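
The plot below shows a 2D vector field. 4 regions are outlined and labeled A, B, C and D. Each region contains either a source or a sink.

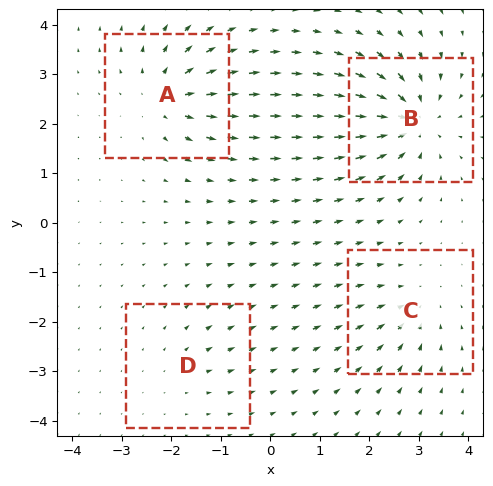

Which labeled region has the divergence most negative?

B

Divergence at each region's feature centre — A: about +6, B: about -8, C: about -4, D: about +2. Region B is most negative.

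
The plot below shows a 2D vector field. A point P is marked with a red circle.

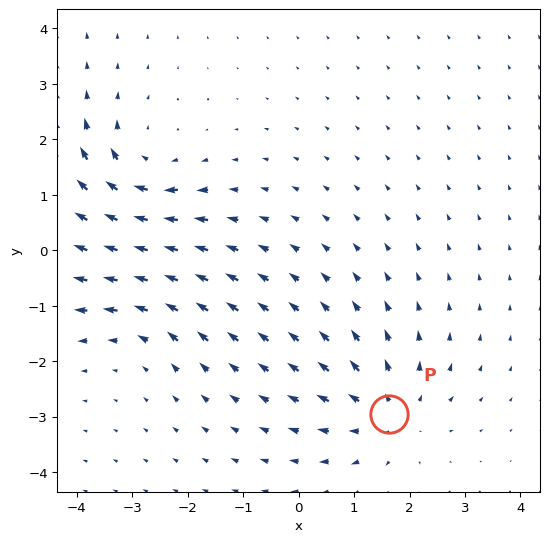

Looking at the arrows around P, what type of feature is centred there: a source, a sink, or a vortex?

At P (1.6, -3.0) the arrows spread outward. Divergence about +4, curl ≈0 — positive divergence with near-zero curl is a source.

source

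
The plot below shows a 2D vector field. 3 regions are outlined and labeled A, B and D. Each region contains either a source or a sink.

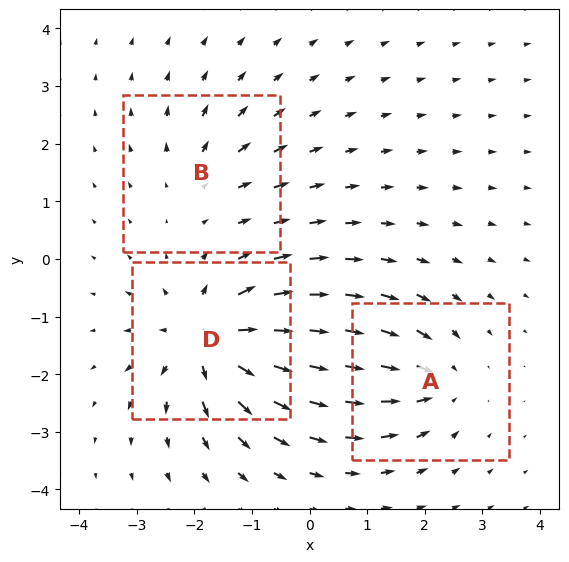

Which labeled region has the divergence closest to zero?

B

Divergence at each region's feature centre — A: about -4, B: about +2, D: about +6. Region B is closest to zero.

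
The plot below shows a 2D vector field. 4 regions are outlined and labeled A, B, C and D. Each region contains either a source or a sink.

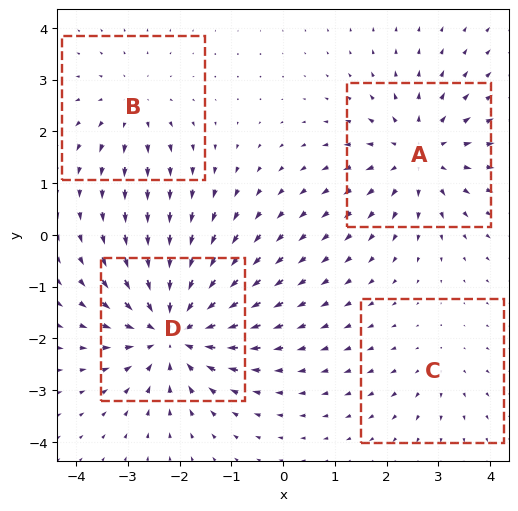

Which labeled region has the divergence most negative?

D

Divergence at each region's feature centre — A: about +5, B: about +3, C: about +2, D: about -7. Region D is most negative.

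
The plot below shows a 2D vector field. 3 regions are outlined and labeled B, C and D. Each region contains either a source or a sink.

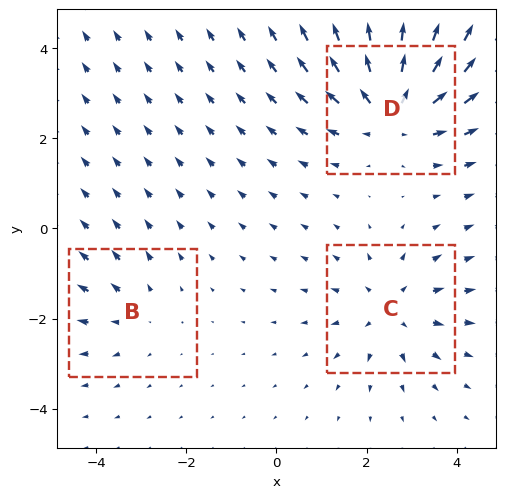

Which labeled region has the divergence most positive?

D

Divergence at each region's feature centre — B: about +2, C: about +3, D: about +5. Region D is most positive.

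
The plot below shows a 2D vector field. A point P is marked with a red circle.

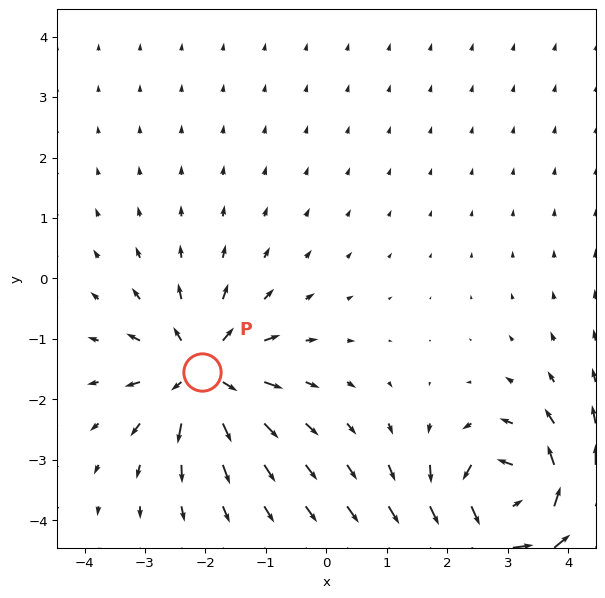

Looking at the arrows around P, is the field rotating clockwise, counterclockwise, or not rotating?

Near P at (-2.1, -1.5) the arrows show no circulation. The curl there is ≈0.

not rotating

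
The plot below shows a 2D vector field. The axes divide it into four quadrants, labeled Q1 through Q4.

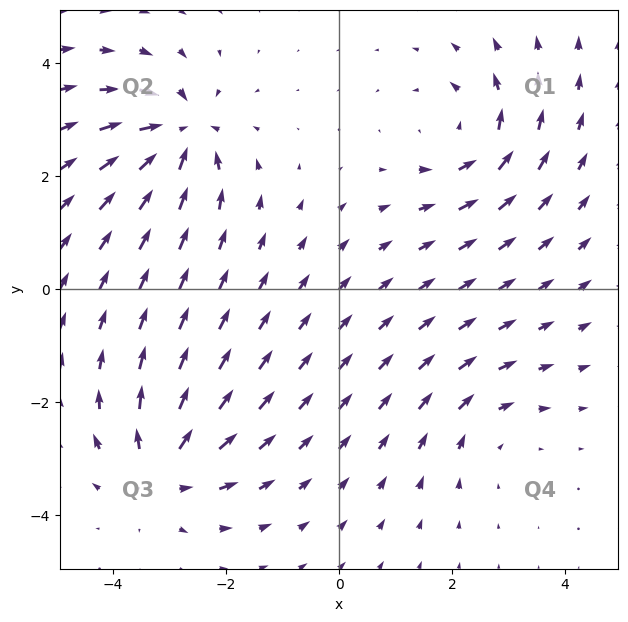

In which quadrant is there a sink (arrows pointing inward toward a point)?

The sink sits at approximately (-2.8, 2.7), which lies in quadrant Q2. The divergence there is about -6, negative as expected for a sink.

Q2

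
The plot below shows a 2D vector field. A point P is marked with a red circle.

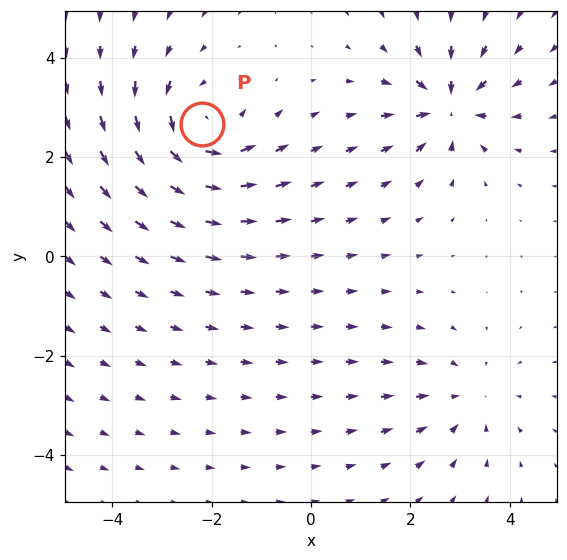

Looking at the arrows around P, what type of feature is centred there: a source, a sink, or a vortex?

At P (-2.2, 2.7) the arrows circulate counterclockwise. Divergence ≈0, curl about +4 — near-zero divergence with nonzero curl is a vortex.

vortex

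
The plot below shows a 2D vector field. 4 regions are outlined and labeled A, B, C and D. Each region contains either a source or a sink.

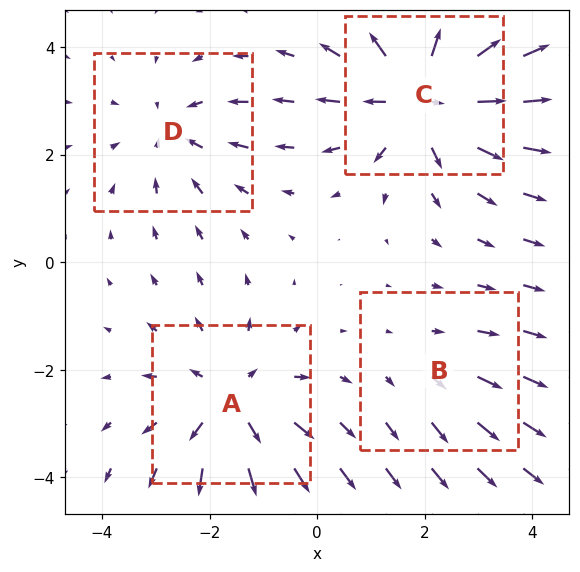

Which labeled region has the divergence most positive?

Divergence at each region's feature centre — A: about +4, B: about +2, C: about +6, D: about -3. Region C is most positive.

C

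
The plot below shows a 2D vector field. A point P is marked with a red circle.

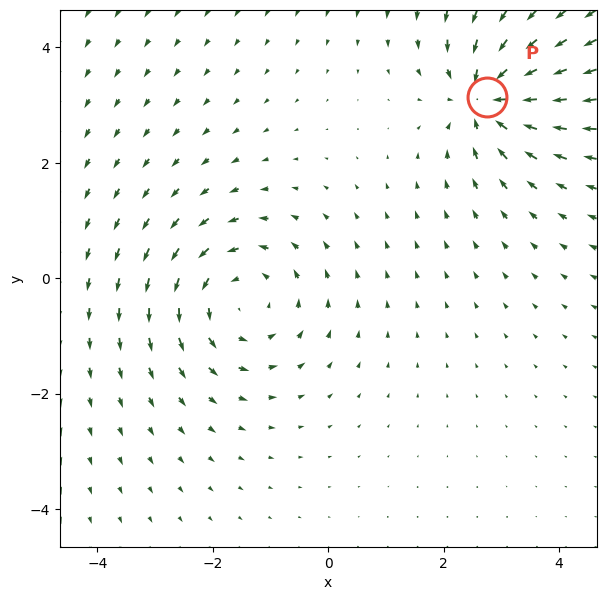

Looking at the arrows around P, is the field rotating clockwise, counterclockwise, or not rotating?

not rotating

Near P at (2.8, 3.1) the arrows show no circulation. The curl there is ≈0.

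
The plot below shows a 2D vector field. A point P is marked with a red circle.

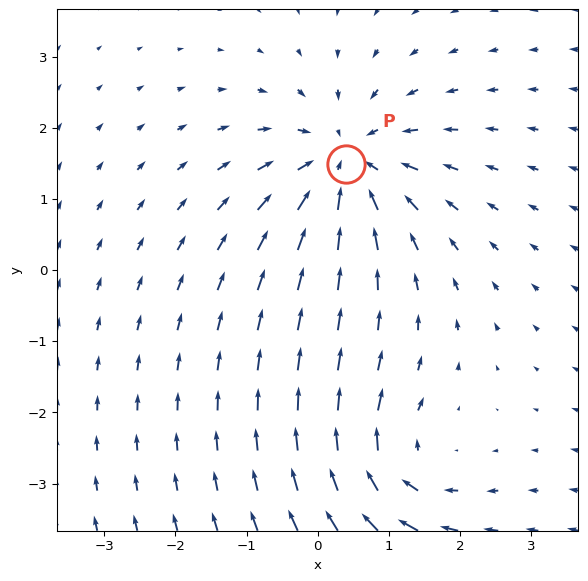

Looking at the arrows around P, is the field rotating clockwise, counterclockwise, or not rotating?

Near P at (0.4, 1.5) the arrows show no circulation. The curl there is ≈0.

not rotating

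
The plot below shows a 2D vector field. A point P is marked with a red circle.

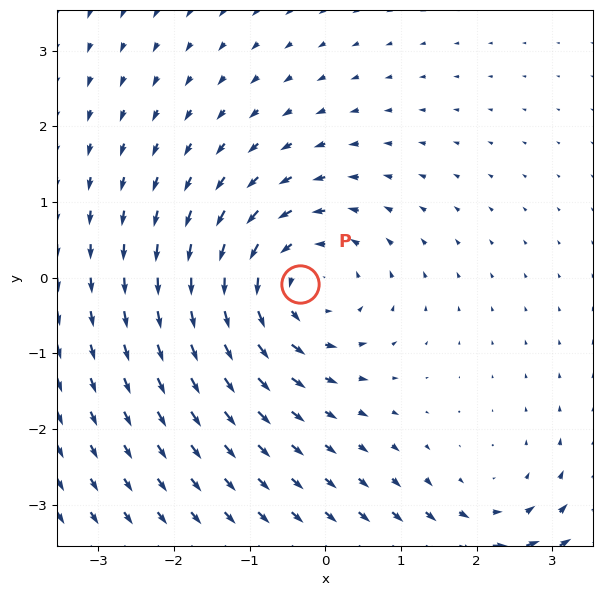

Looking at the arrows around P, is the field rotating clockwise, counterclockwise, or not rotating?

Near P at (-0.3, -0.1) the arrows circulate counterclockwise. The curl (z-component) there is about +5; positive curl means counterclockwise rotation.

counterclockwise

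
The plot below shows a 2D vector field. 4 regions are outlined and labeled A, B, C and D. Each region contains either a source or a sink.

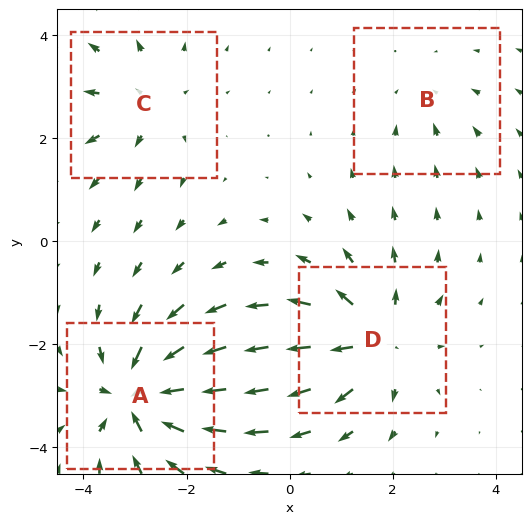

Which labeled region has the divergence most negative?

A

Divergence at each region's feature centre — A: about -7, B: about -2, C: about +4, D: about +6. Region A is most negative.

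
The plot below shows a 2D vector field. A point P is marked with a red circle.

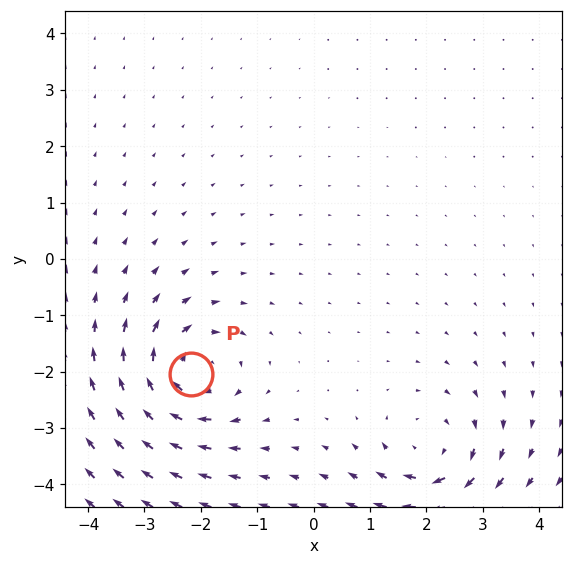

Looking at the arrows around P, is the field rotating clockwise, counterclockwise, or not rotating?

clockwise

Near P at (-2.2, -2.1) the arrows circulate clockwise. The curl (z-component) there is about -7; negative curl means clockwise rotation.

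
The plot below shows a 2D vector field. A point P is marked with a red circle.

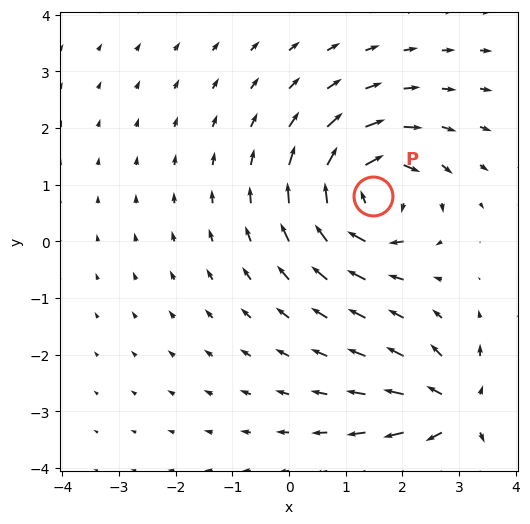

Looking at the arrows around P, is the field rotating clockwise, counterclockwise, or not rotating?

Near P at (1.5, 0.8) the arrows circulate clockwise. The curl (z-component) there is about -5; negative curl means clockwise rotation.

clockwise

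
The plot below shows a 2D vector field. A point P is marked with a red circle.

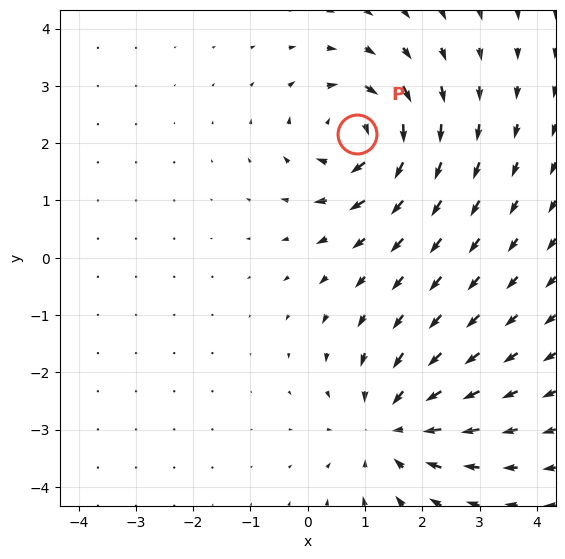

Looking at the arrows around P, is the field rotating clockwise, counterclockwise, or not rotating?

clockwise

Near P at (0.9, 2.2) the arrows circulate clockwise. The curl (z-component) there is about -6; negative curl means clockwise rotation.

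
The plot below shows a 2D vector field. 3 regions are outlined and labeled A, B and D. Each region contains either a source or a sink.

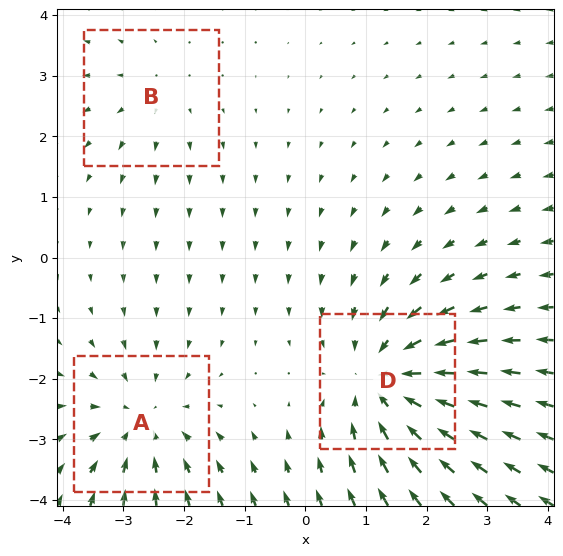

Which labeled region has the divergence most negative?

D

Divergence at each region's feature centre — A: about -3, B: about +2, D: about -4. Region D is most negative.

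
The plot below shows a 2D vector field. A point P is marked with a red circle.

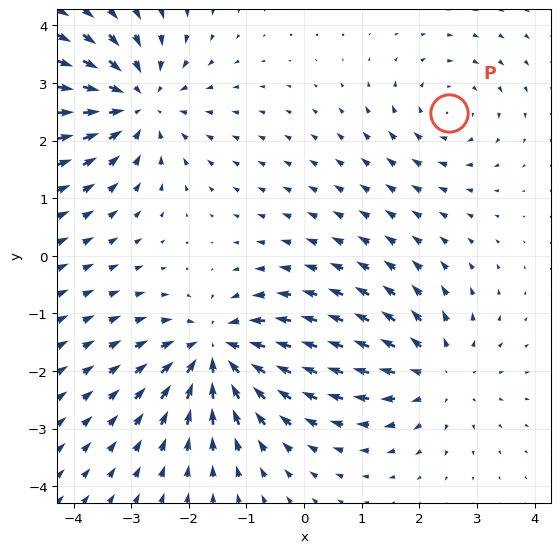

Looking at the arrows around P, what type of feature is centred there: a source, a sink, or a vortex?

At P (2.5, 2.5) the arrows circulate clockwise. Divergence ≈0, curl about -3 — near-zero divergence with nonzero curl is a vortex.

vortex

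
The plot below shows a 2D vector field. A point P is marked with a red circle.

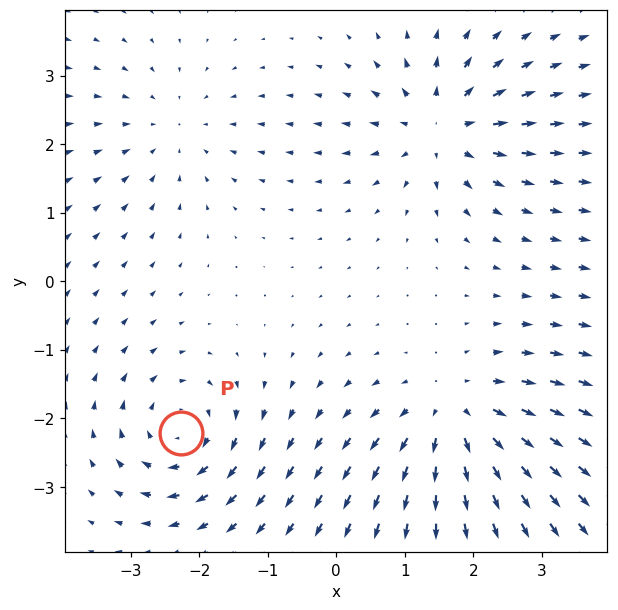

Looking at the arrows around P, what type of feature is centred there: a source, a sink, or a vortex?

At P (-2.3, -2.2) the arrows circulate clockwise. Divergence ≈0, curl about -5 — near-zero divergence with nonzero curl is a vortex.

vortex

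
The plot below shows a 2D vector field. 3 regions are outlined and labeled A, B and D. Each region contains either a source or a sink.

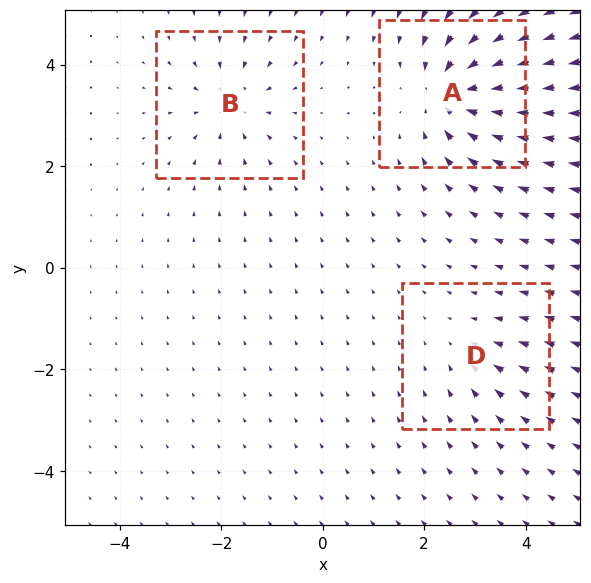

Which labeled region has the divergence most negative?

Divergence at each region's feature centre — A: about -6, B: about -4, D: about -2. Region A is most negative.

A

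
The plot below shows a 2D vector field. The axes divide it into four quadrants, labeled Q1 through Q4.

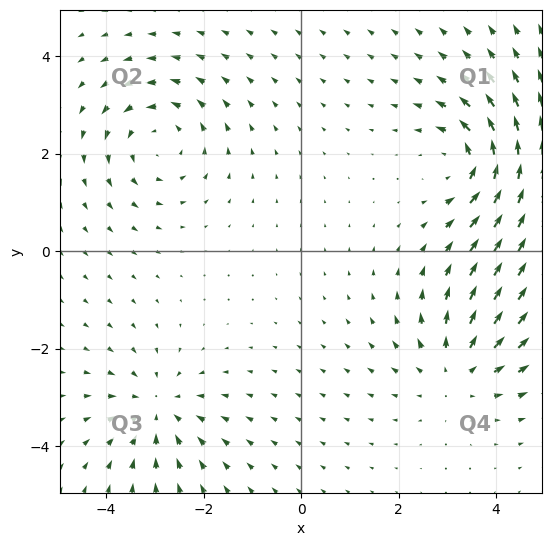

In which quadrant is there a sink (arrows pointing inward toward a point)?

Q3

The sink sits at approximately (-3.0, -3.2), which lies in quadrant Q3. The divergence there is about -4, negative as expected for a sink.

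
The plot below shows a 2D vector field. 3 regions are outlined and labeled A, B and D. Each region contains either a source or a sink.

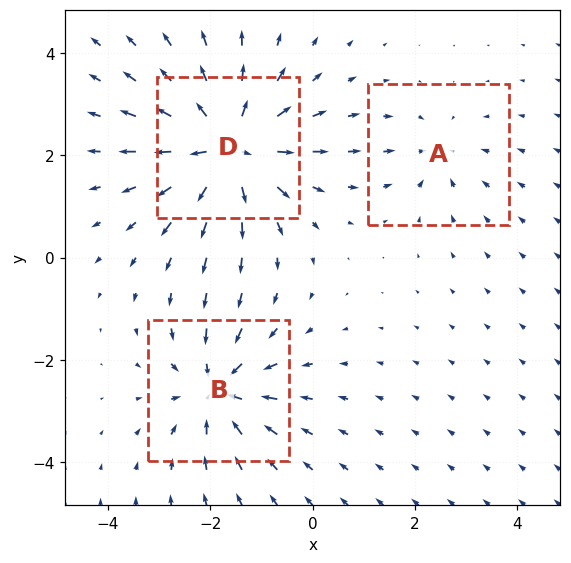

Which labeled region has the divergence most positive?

Divergence at each region's feature centre — A: about -2, B: about -4, D: about +6. Region D is most positive.

D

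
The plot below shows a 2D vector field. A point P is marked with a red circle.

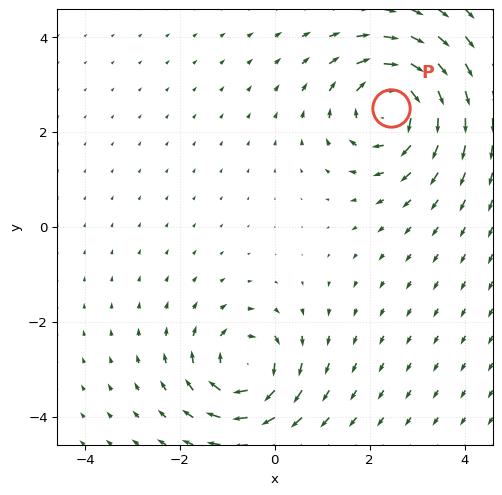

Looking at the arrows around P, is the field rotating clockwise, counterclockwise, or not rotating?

Near P at (2.4, 2.5) the arrows circulate clockwise. The curl (z-component) there is about -5; negative curl means clockwise rotation.

clockwise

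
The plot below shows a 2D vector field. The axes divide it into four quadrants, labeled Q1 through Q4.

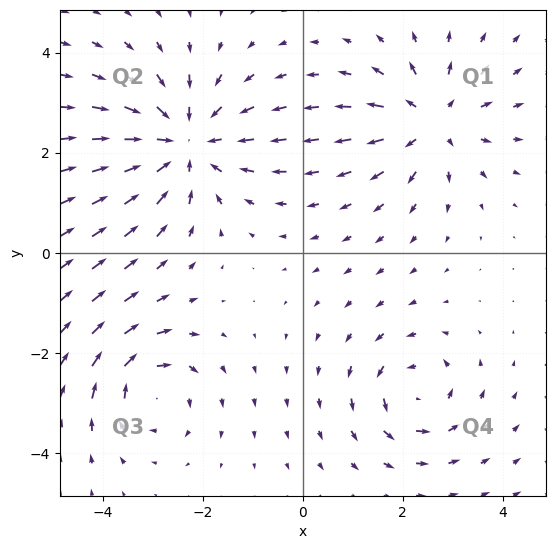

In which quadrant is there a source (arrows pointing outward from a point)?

Q1

The source sits at approximately (2.6, 2.6), which lies in quadrant Q1. The divergence there is about +4, positive as expected for a source.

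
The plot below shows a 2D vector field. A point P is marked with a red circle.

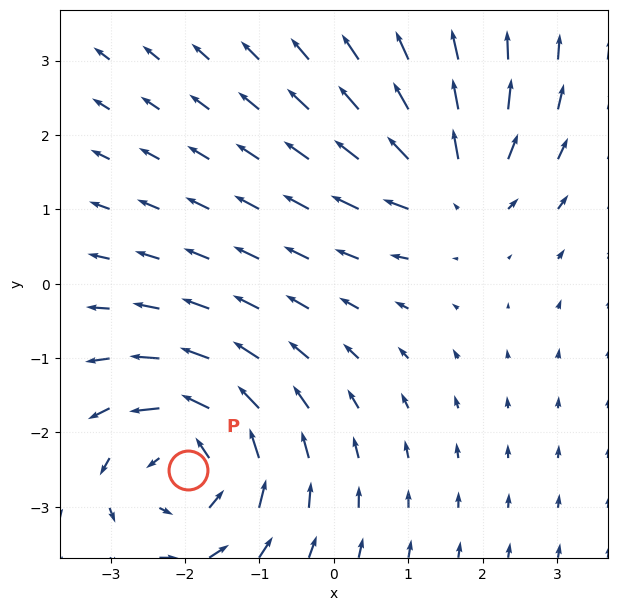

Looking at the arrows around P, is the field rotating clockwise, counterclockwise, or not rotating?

Near P at (-2.0, -2.5) the arrows circulate counterclockwise. The curl (z-component) there is about +4; positive curl means counterclockwise rotation.

counterclockwise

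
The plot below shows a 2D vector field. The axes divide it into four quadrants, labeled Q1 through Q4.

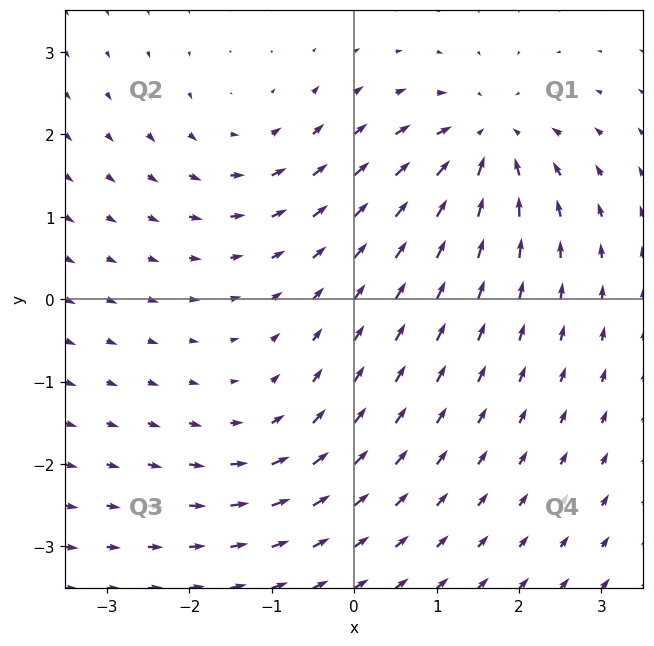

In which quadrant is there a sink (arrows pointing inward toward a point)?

Q1

The sink sits at approximately (1.6, 1.9), which lies in quadrant Q1. The divergence there is about -7, negative as expected for a sink.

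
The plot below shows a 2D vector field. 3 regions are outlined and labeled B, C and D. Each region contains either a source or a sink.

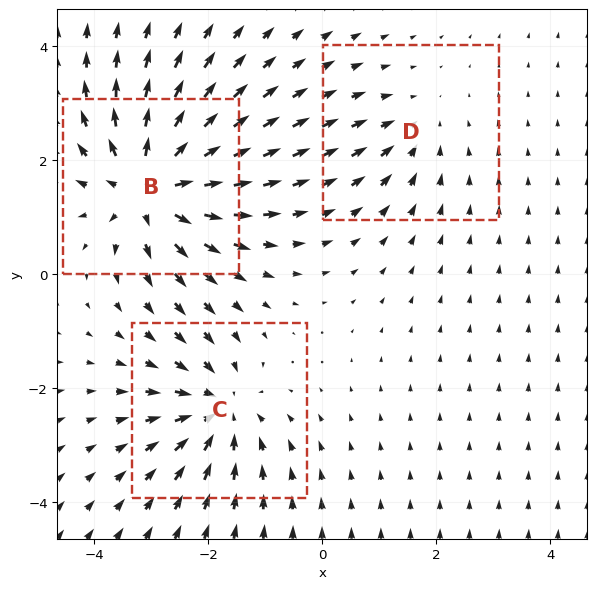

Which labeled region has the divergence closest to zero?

Divergence at each region's feature centre — B: about +5, C: about -4, D: about -2. Region D is closest to zero.

D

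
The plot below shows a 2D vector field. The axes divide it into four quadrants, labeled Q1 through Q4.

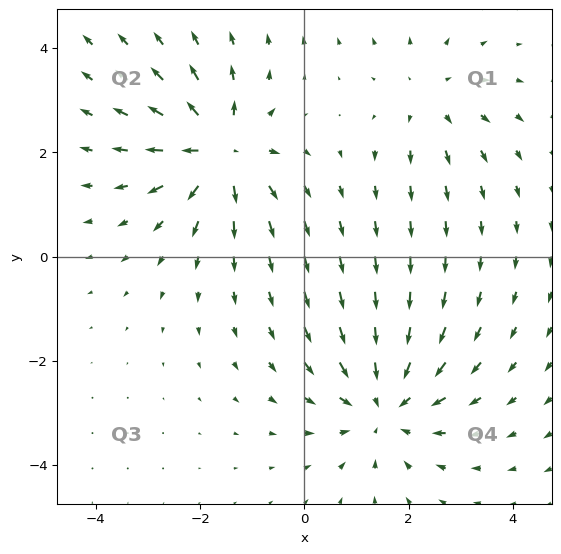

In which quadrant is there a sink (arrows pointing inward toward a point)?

The sink sits at approximately (1.5, -2.8), which lies in quadrant Q4. The divergence there is about -4, negative as expected for a sink.

Q4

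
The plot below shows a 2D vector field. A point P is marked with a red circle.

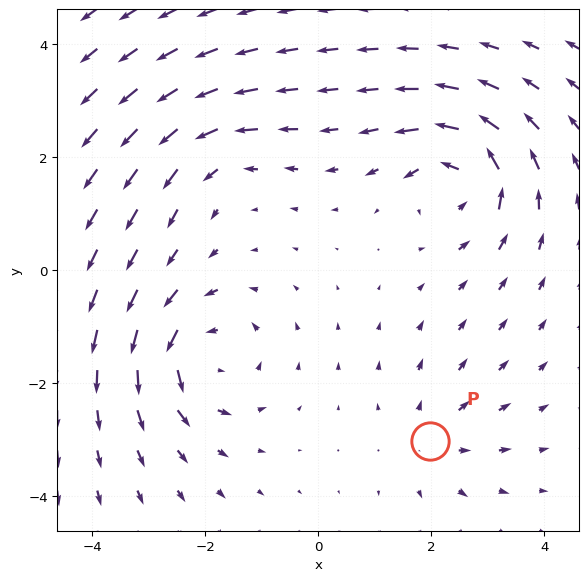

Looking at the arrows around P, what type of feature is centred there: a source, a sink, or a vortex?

At P (2.0, -3.0) the arrows spread outward. Divergence about +3, curl ≈0 — positive divergence with near-zero curl is a source.

source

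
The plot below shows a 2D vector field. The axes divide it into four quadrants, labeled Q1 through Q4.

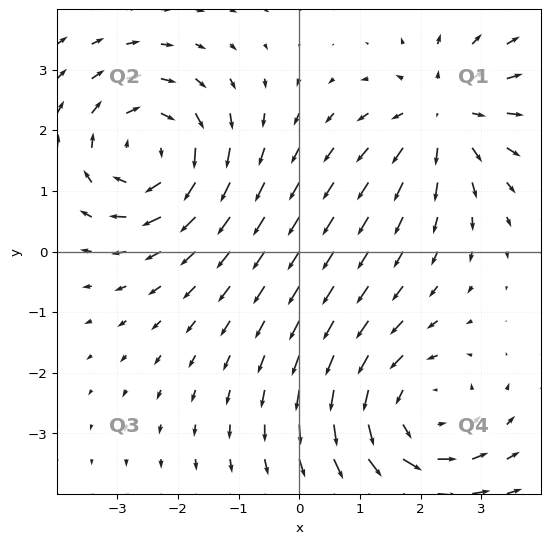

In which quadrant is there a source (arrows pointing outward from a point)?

The source sits at approximately (2.4, 2.3), which lies in quadrant Q1. The divergence there is about +4, positive as expected for a source.

Q1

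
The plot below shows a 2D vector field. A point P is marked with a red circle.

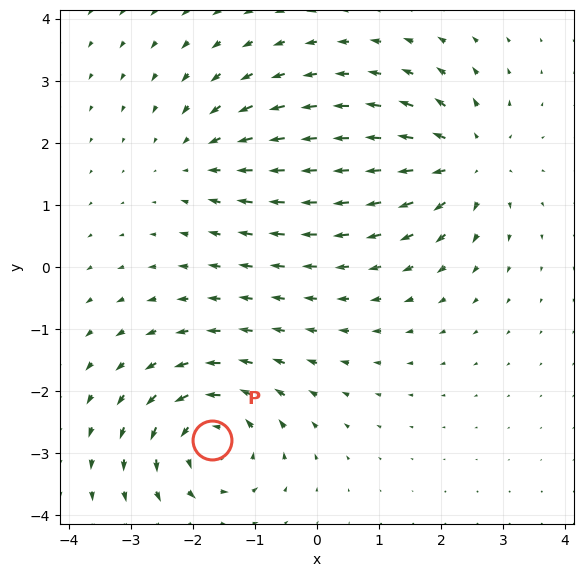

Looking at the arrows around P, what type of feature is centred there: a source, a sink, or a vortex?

At P (-1.7, -2.8) the arrows circulate counterclockwise. Divergence ≈0, curl about +6 — near-zero divergence with nonzero curl is a vortex.

vortex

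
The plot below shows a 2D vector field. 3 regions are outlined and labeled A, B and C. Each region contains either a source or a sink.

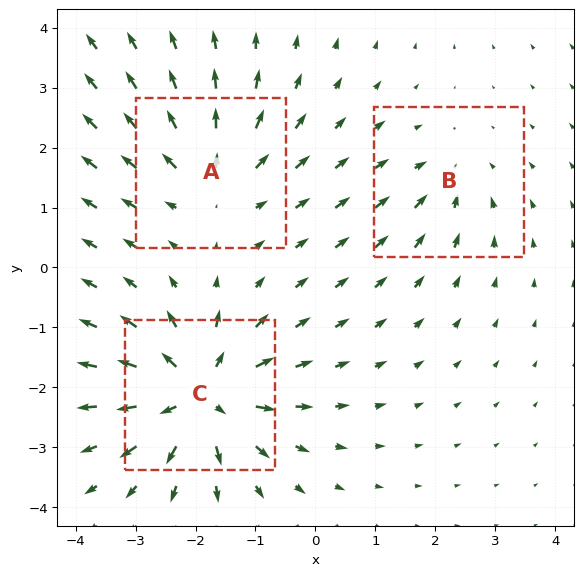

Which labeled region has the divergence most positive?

Divergence at each region's feature centre — A: about +4, B: about -2, C: about +6. Region C is most positive.

C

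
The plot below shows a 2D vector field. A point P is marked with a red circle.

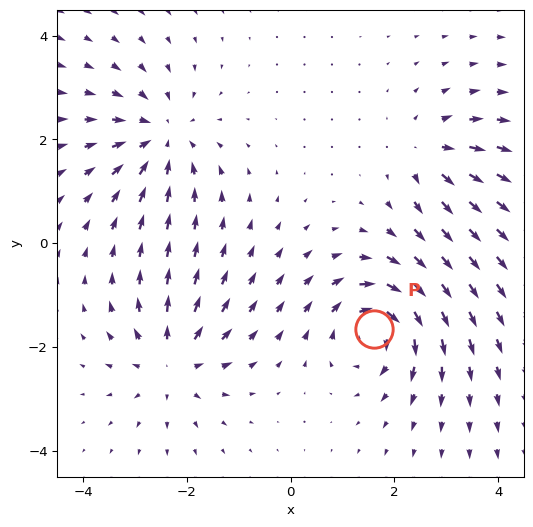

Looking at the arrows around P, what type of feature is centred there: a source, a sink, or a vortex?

At P (1.6, -1.7) the arrows circulate clockwise. Divergence ≈0, curl about -7 — near-zero divergence with nonzero curl is a vortex.

vortex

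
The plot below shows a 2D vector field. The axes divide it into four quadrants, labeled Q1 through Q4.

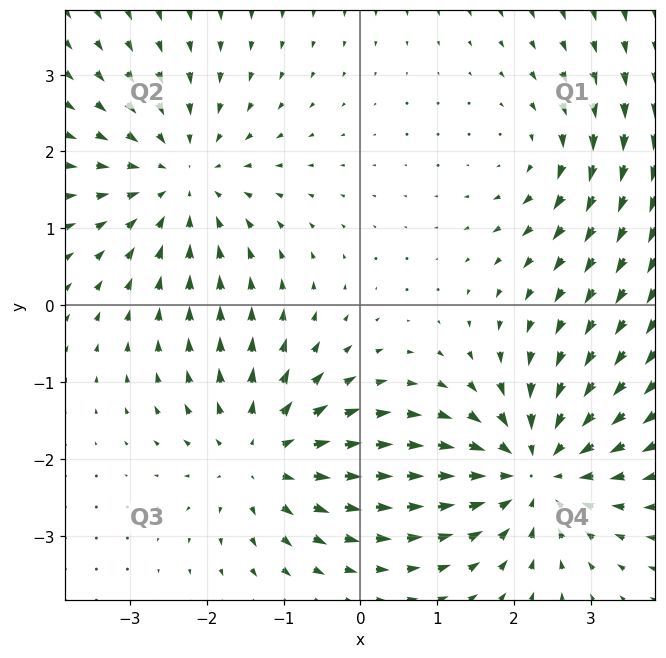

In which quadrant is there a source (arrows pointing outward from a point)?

The source sits at approximately (-1.3, -2.0), which lies in quadrant Q3. The divergence there is about +4, positive as expected for a source.

Q3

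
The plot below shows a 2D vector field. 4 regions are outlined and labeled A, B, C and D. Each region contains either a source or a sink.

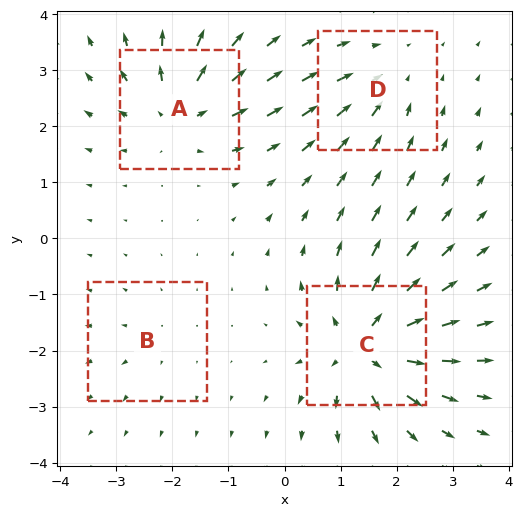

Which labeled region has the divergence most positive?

Divergence at each region's feature centre — A: about +6, B: about +2, C: about +8, D: about -4. Region C is most positive.

C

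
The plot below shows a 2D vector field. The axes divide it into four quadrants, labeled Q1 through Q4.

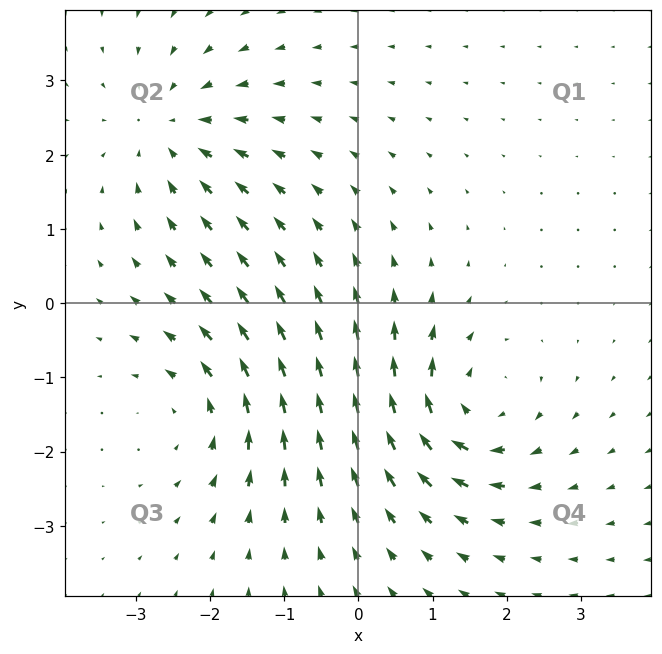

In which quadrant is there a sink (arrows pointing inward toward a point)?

Q2

The sink sits at approximately (-2.5, 2.3), which lies in quadrant Q2. The divergence there is about -4, negative as expected for a sink.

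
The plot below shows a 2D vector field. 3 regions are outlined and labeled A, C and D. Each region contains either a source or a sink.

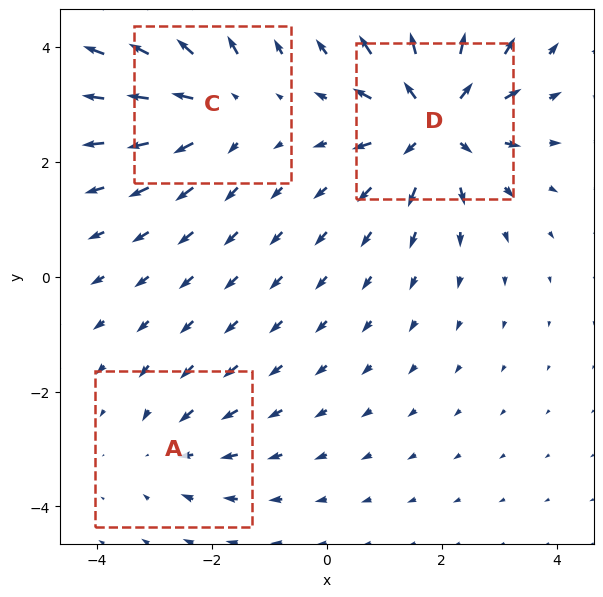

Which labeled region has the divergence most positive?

Divergence at each region's feature centre — A: about -2, C: about +3, D: about +5. Region D is most positive.

D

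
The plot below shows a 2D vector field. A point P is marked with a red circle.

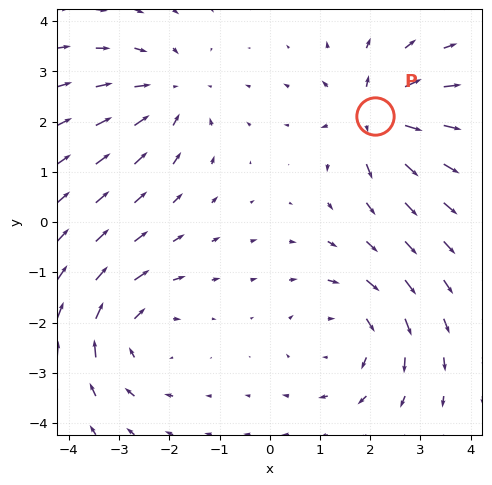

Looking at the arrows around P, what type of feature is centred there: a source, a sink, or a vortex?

At P (2.1, 2.1) the arrows spread outward. Divergence about +5, curl ≈0 — positive divergence with near-zero curl is a source.

source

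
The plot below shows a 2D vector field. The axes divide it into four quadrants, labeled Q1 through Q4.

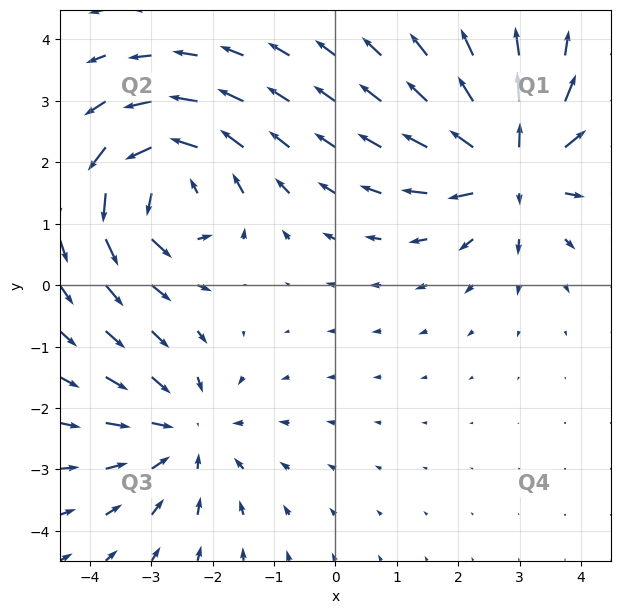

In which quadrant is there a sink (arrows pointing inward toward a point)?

Q3

The sink sits at approximately (-2.4, -2.4), which lies in quadrant Q3. The divergence there is about -3, negative as expected for a sink.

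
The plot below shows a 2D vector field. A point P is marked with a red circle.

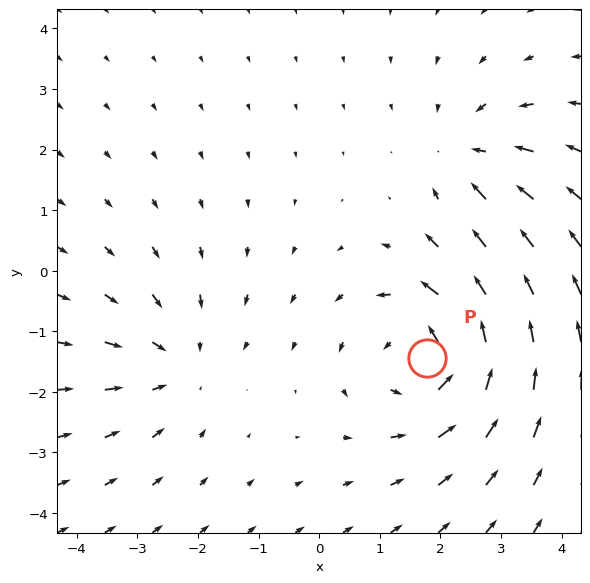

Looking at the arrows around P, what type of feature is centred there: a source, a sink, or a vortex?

vortex

At P (1.8, -1.4) the arrows circulate counterclockwise. Divergence ≈0, curl about +5 — near-zero divergence with nonzero curl is a vortex.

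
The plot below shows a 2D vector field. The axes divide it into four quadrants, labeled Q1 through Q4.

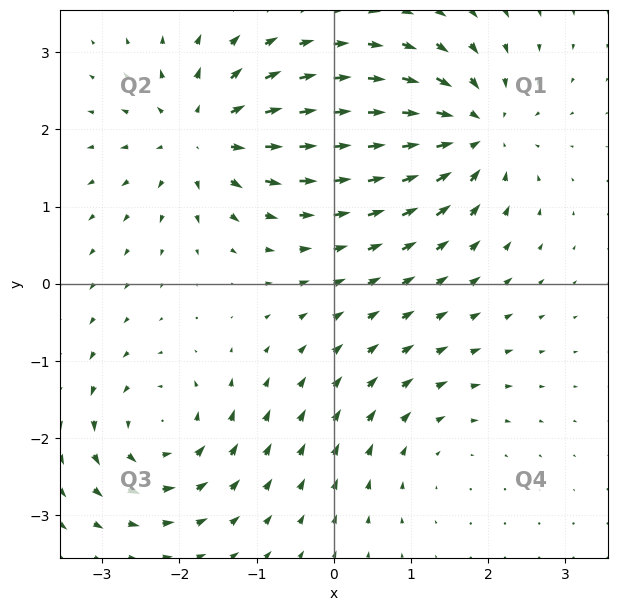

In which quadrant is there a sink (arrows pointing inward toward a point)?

The sink sits at approximately (1.8, 2.0), which lies in quadrant Q1. The divergence there is about -6, negative as expected for a sink.

Q1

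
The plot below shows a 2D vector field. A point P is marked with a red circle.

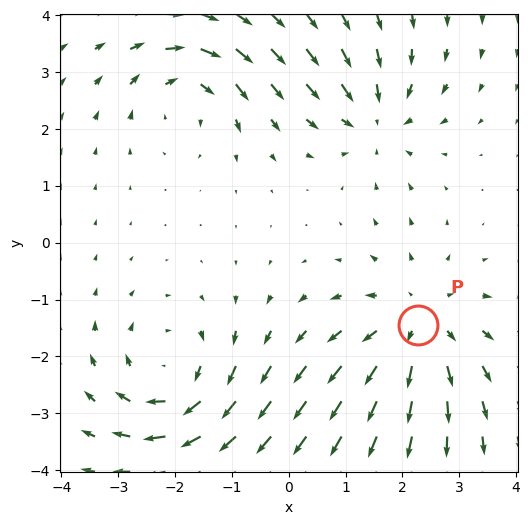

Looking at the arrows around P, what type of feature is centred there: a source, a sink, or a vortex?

At P (2.3, -1.5) the arrows spread outward. Divergence about +4, curl ≈0 — positive divergence with near-zero curl is a source.

source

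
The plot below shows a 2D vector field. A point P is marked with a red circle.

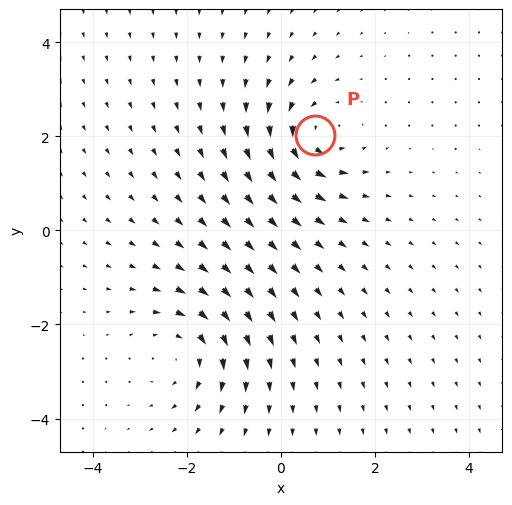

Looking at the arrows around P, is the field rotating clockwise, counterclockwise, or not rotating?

counterclockwise

Near P at (0.7, 2.0) the arrows circulate counterclockwise. The curl (z-component) there is about +4; positive curl means counterclockwise rotation.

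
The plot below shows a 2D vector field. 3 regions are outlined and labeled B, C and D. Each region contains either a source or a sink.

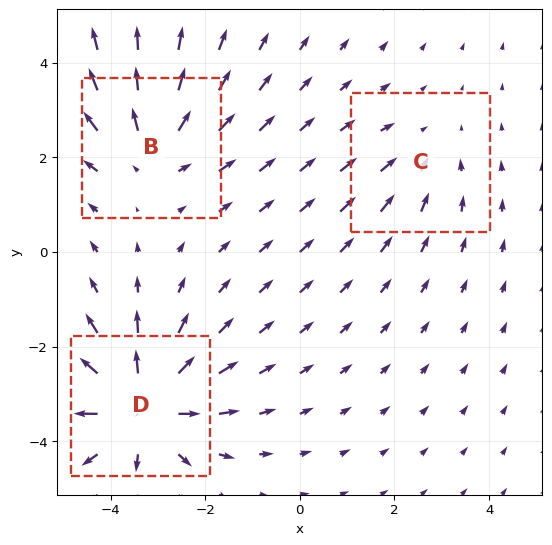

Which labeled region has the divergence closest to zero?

Divergence at each region's feature centre — B: about +3, C: about -2, D: about +5. Region C is closest to zero.

C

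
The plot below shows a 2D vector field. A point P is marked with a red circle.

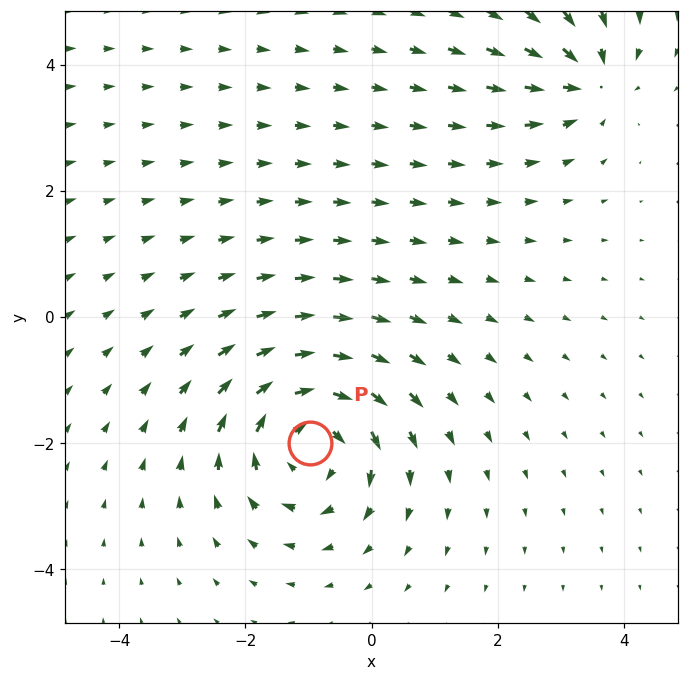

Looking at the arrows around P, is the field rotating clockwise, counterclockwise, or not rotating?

clockwise

Near P at (-1.0, -2.0) the arrows circulate clockwise. The curl (z-component) there is about -5; negative curl means clockwise rotation.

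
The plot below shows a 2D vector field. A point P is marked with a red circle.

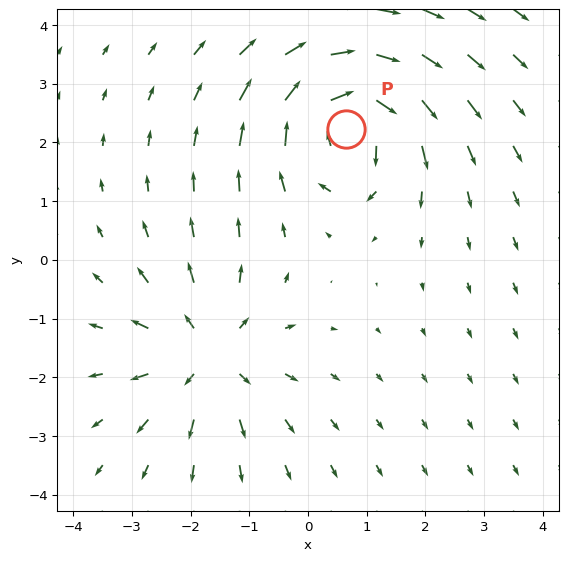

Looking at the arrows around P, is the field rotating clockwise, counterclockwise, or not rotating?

clockwise

Near P at (0.6, 2.2) the arrows circulate clockwise. The curl (z-component) there is about -4; negative curl means clockwise rotation.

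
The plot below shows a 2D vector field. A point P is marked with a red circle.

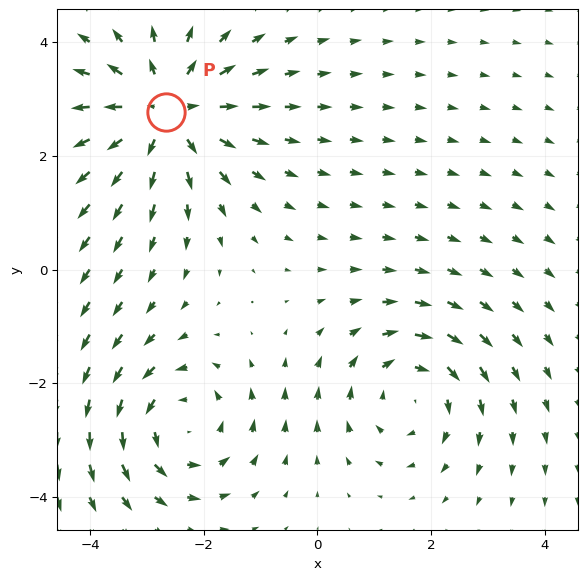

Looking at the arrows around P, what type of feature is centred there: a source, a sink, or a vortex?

At P (-2.7, 2.8) the arrows spread outward. Divergence about +4, curl ≈0 — positive divergence with near-zero curl is a source.

source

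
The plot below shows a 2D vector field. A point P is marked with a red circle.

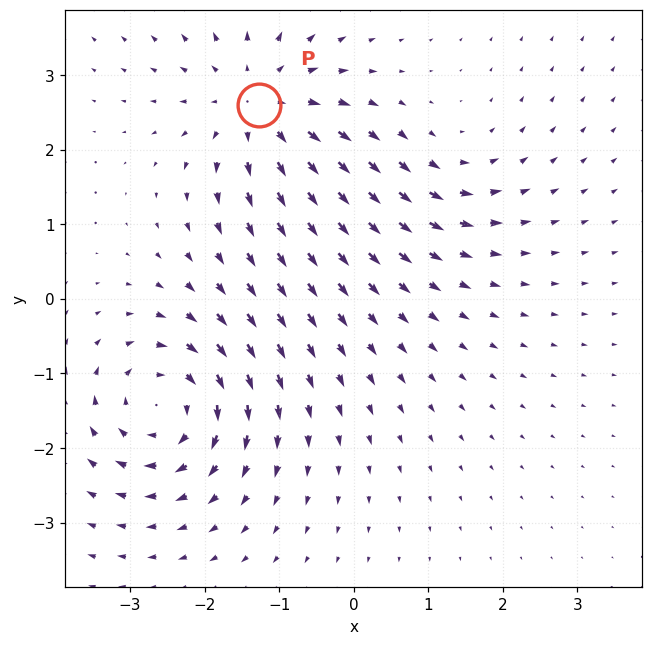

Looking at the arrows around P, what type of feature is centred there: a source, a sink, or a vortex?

At P (-1.3, 2.6) the arrows spread outward. Divergence about +5, curl ≈0 — positive divergence with near-zero curl is a source.

source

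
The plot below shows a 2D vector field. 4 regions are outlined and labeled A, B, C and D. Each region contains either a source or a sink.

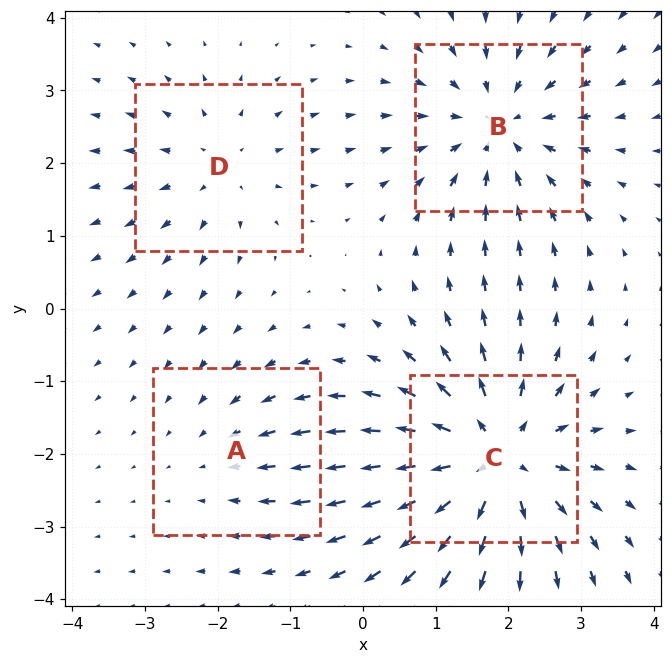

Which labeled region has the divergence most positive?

C

Divergence at each region's feature centre — A: about -2, B: about -4, C: about +6, D: about +3. Region C is most positive.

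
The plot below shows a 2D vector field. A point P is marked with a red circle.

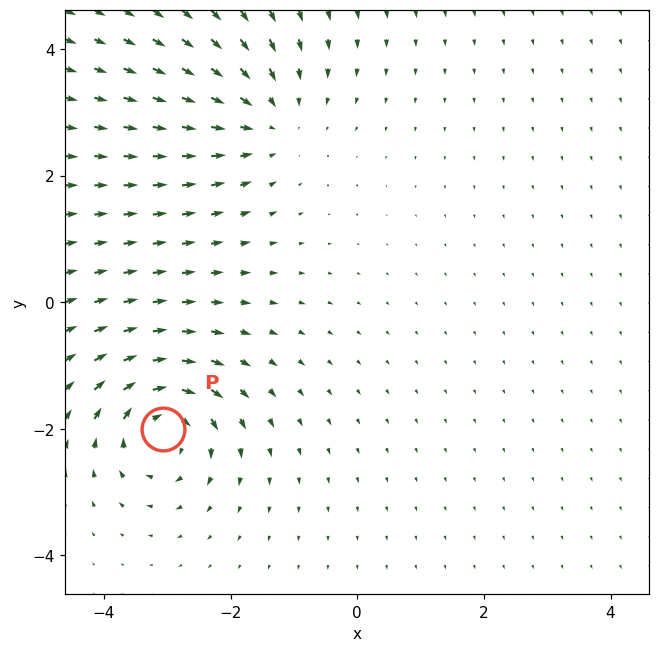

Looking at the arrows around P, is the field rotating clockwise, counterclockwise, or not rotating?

Near P at (-3.1, -2.0) the arrows circulate clockwise. The curl (z-component) there is about -5; negative curl means clockwise rotation.

clockwise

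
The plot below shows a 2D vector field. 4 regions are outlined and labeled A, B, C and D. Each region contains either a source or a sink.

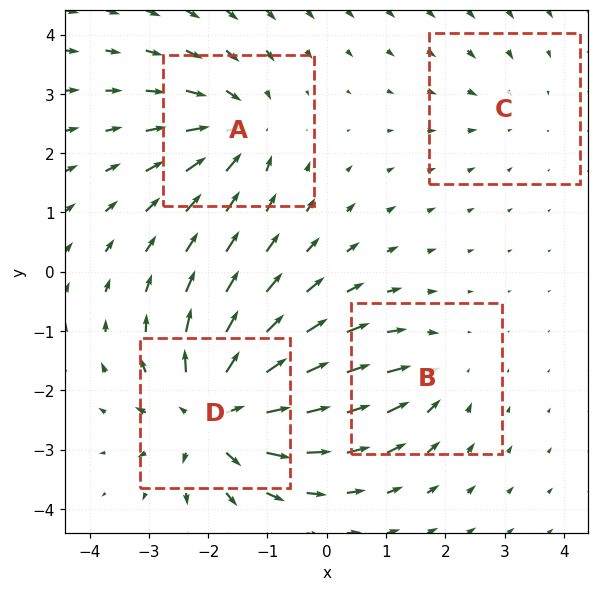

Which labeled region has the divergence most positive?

Divergence at each region's feature centre — A: about -5, B: about -4, C: about -2, D: about +8. Region D is most positive.

D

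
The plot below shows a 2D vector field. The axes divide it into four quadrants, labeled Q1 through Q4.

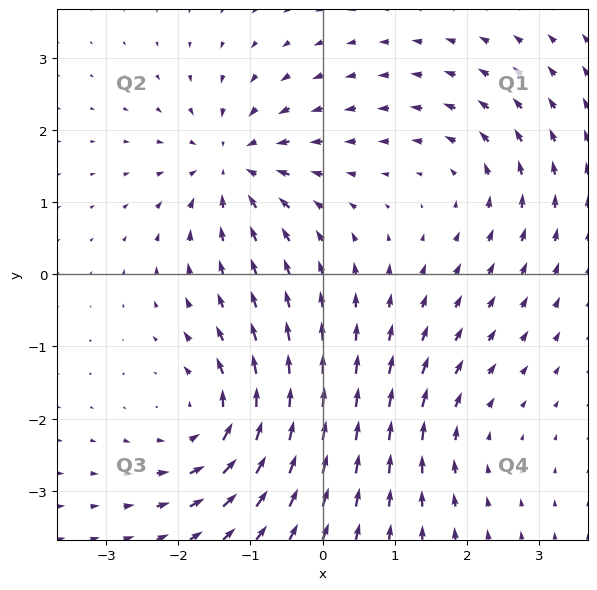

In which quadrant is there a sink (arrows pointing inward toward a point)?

The sink sits at approximately (-1.2, 1.5), which lies in quadrant Q2. The divergence there is about -6, negative as expected for a sink.

Q2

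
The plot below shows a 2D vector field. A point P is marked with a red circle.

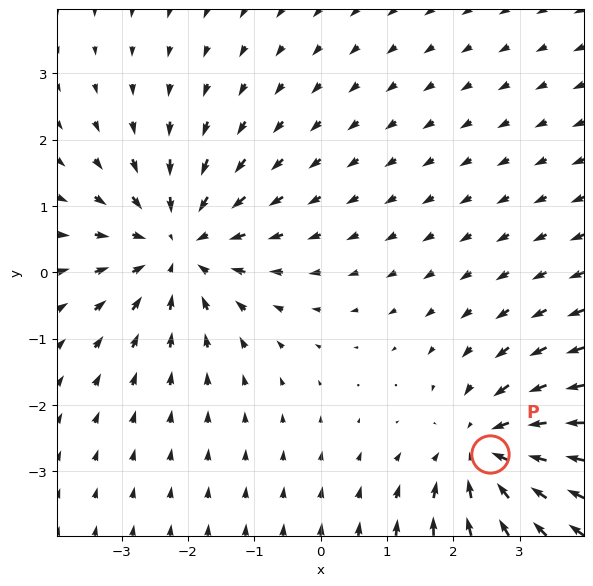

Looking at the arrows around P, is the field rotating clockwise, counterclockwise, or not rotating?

Near P at (2.6, -2.7) the arrows show no circulation. The curl there is ≈0.

not rotating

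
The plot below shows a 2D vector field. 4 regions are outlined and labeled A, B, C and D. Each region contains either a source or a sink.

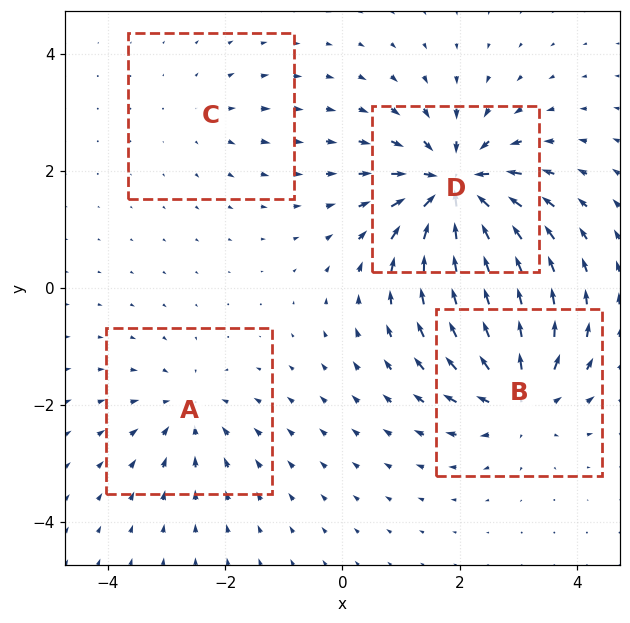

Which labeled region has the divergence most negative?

D

Divergence at each region's feature centre — A: about -4, B: about +6, C: about +2, D: about -8. Region D is most negative.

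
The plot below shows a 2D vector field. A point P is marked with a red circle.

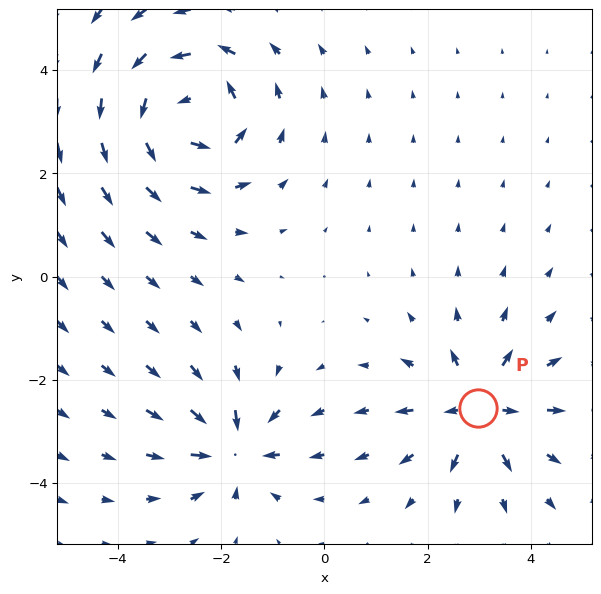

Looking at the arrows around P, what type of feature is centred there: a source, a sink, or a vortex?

source

At P (3.0, -2.5) the arrows spread outward. Divergence about +4, curl ≈0 — positive divergence with near-zero curl is a source.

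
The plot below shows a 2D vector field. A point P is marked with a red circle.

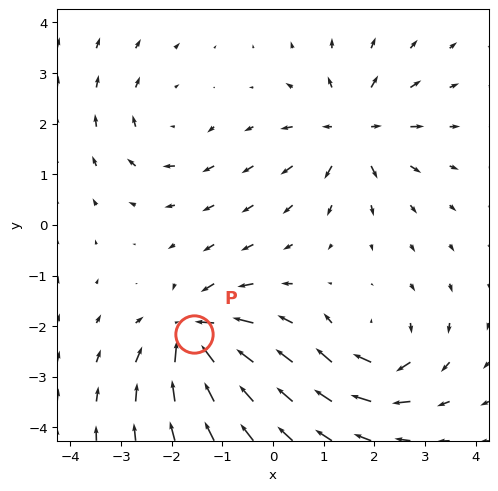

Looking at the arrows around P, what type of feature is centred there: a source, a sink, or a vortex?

At P (-1.6, -2.1) the arrows converge inward. Divergence about -7, curl ≈0 — negative divergence with near-zero curl is a sink.

sink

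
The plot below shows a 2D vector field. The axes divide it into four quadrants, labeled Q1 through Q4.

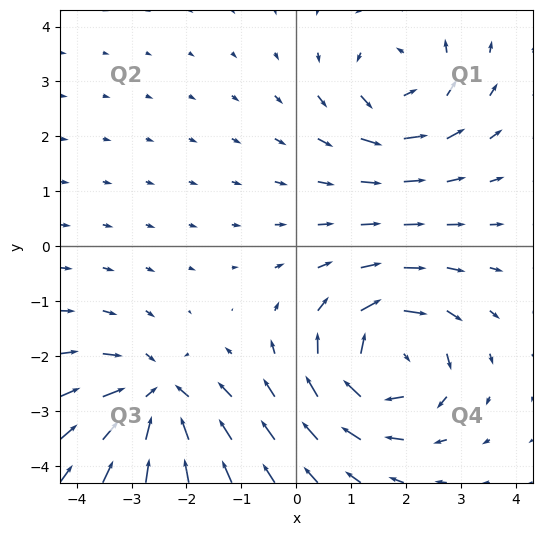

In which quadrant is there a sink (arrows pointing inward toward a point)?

Q3

The sink sits at approximately (-2.6, -2.8), which lies in quadrant Q3. The divergence there is about -5, negative as expected for a sink.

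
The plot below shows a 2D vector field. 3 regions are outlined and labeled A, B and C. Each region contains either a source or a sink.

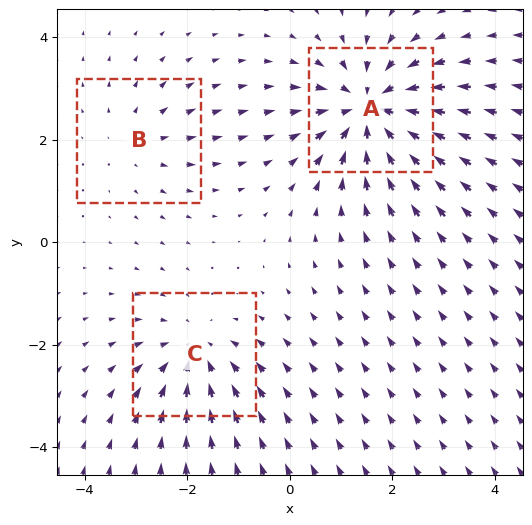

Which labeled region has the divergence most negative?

Divergence at each region's feature centre — A: about -5, B: about +2, C: about -3. Region A is most negative.

A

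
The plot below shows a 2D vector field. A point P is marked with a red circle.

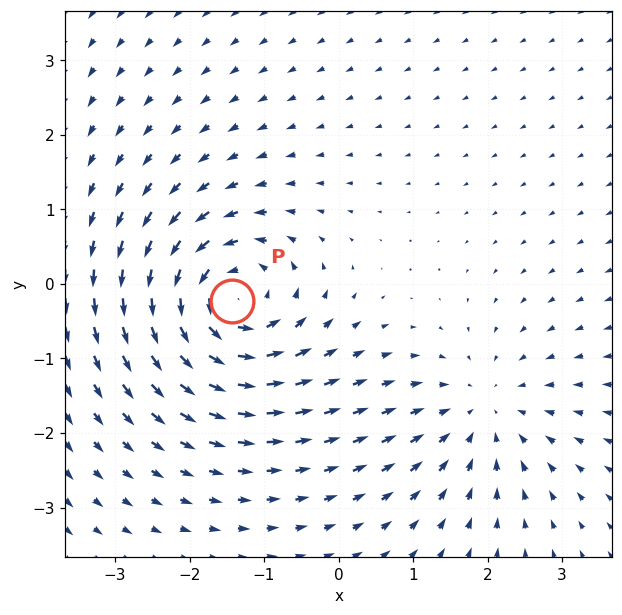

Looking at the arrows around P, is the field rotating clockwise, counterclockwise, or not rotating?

counterclockwise

Near P at (-1.4, -0.2) the arrows circulate counterclockwise. The curl (z-component) there is about +6; positive curl means counterclockwise rotation.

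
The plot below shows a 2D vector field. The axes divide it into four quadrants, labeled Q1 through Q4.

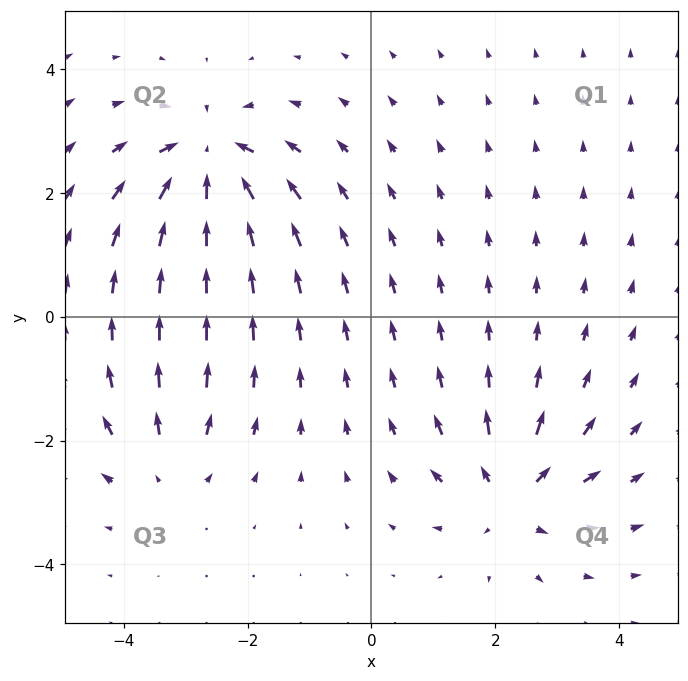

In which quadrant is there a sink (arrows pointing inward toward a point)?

Q2

The sink sits at approximately (-2.6, 2.5), which lies in quadrant Q2. The divergence there is about -6, negative as expected for a sink.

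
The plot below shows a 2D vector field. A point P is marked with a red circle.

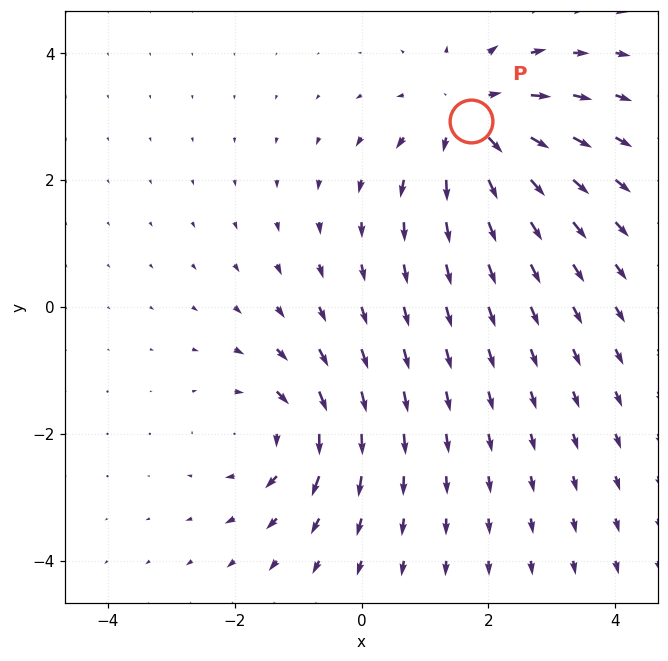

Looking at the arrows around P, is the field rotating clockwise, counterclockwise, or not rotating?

Near P at (1.7, 2.9) the arrows show no circulation. The curl there is ≈0.

not rotating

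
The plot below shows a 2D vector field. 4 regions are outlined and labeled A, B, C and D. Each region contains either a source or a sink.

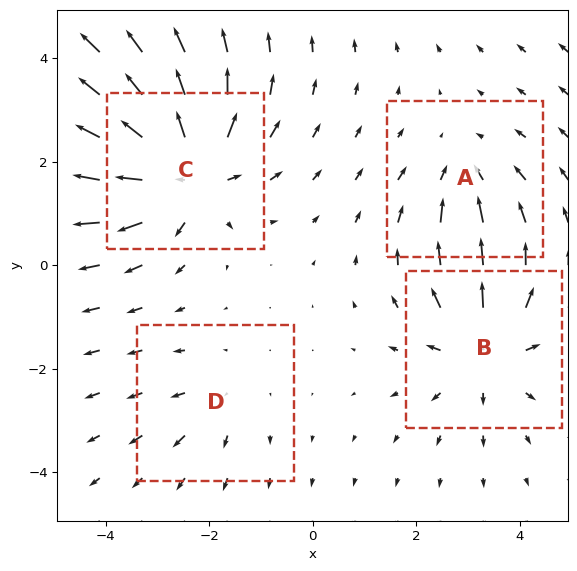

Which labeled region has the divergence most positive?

C

Divergence at each region's feature centre — A: about -3, B: about +5, C: about +7, D: about +2. Region C is most positive.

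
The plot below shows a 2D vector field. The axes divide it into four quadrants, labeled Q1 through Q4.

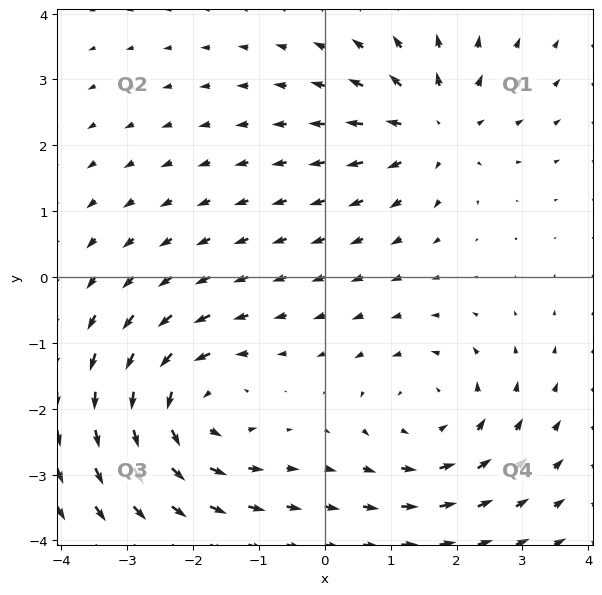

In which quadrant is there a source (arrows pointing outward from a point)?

The source sits at approximately (1.7, 2.3), which lies in quadrant Q1. The divergence there is about +5, positive as expected for a source.

Q1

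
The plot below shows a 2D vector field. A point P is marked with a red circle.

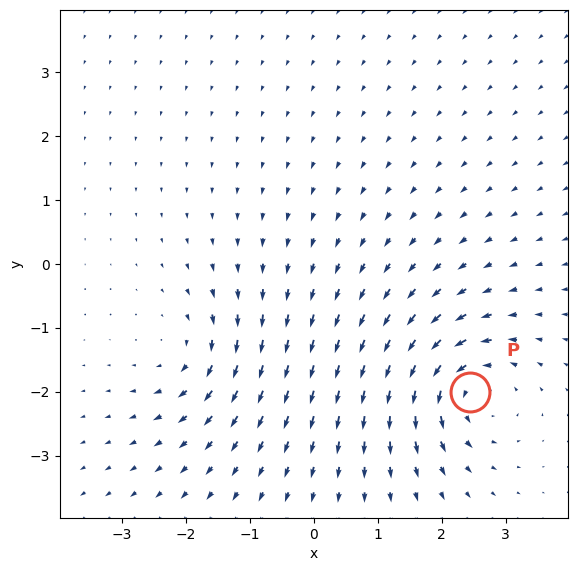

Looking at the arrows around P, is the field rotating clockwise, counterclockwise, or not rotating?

counterclockwise

Near P at (2.4, -2.0) the arrows circulate counterclockwise. The curl (z-component) there is about +7; positive curl means counterclockwise rotation.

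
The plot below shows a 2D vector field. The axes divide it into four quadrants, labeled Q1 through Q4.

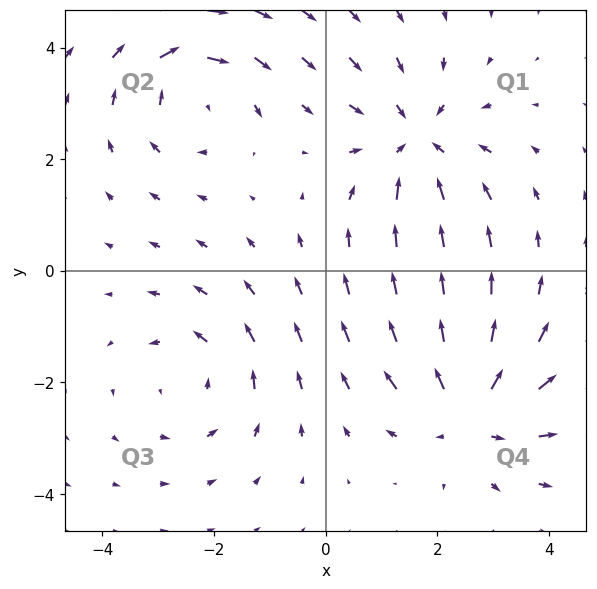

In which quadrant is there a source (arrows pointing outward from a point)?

The source sits at approximately (2.6, -2.5), which lies in quadrant Q4. The divergence there is about +4, positive as expected for a source.

Q4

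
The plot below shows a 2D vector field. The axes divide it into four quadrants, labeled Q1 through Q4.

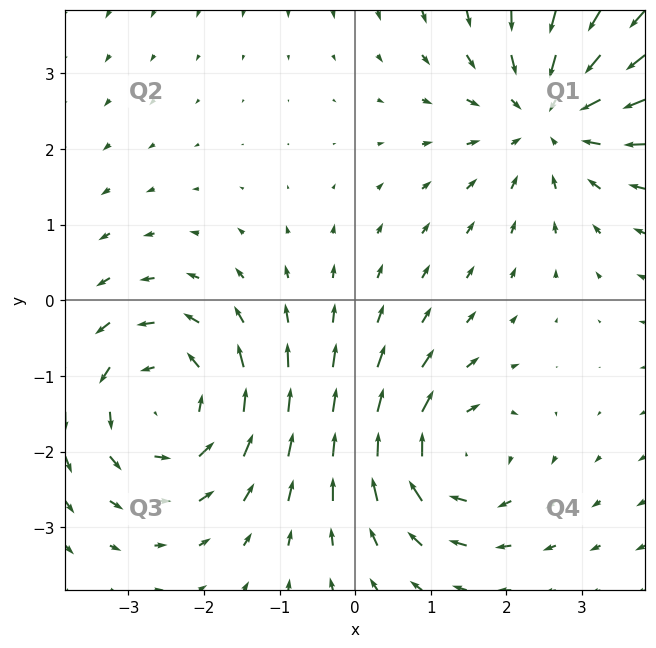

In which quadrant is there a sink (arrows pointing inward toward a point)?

The sink sits at approximately (2.6, 2.4), which lies in quadrant Q1. The divergence there is about -3, negative as expected for a sink.

Q1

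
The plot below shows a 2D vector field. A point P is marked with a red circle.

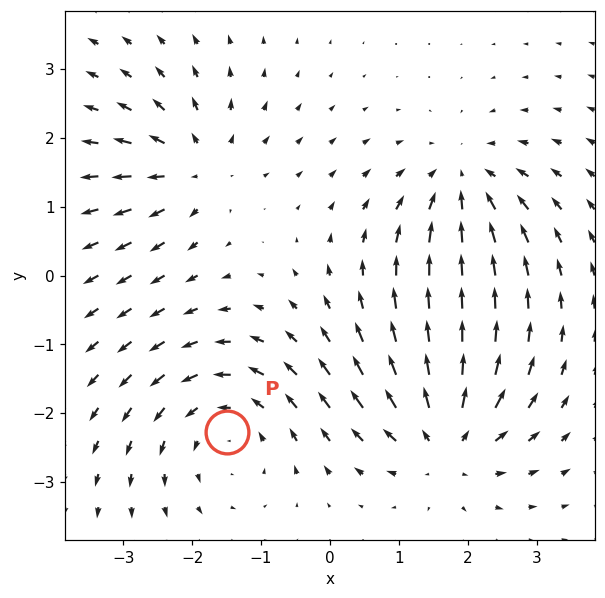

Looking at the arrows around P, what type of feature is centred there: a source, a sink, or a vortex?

At P (-1.5, -2.3) the arrows circulate counterclockwise. Divergence ≈0, curl about +3 — near-zero divergence with nonzero curl is a vortex.

vortex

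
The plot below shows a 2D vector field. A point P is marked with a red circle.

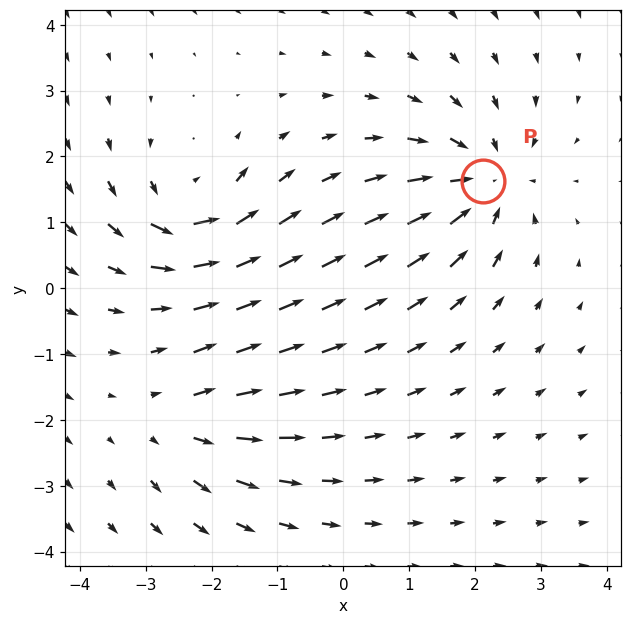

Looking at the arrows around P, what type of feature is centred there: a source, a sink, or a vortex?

At P (2.1, 1.6) the arrows converge inward. Divergence about -5, curl ≈0 — negative divergence with near-zero curl is a sink.

sink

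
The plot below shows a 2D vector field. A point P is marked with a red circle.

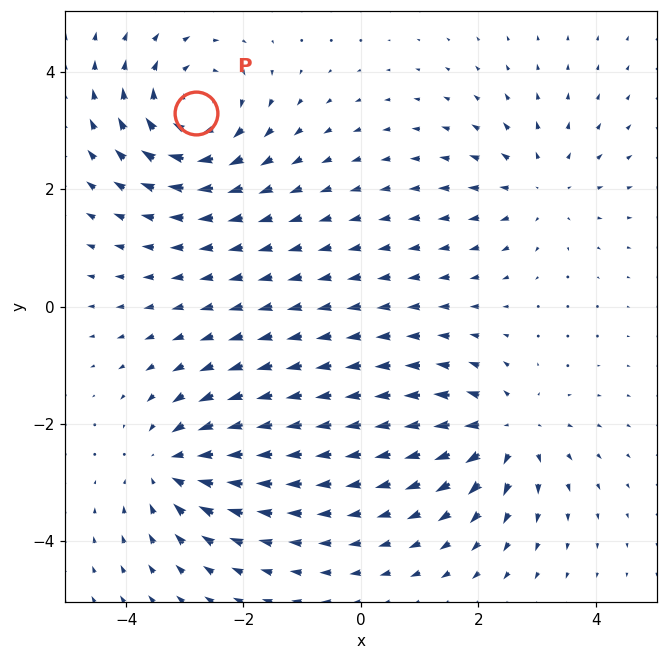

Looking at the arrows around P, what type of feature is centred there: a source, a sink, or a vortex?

At P (-2.8, 3.3) the arrows circulate clockwise. Divergence ≈0, curl about -5 — near-zero divergence with nonzero curl is a vortex.

vortex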